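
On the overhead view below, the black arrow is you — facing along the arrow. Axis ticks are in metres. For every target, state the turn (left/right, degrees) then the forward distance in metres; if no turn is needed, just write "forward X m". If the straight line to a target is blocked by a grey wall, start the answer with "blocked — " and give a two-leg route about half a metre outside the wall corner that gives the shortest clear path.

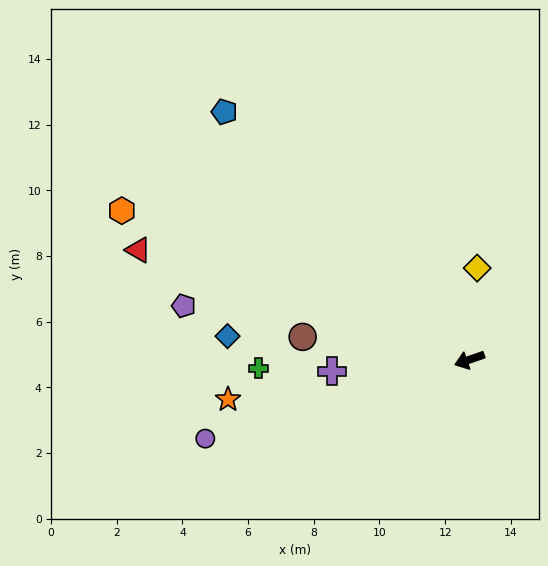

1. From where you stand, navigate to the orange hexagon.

turn right 42°, forward 11.5 m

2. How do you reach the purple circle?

turn right 2°, forward 8.4 m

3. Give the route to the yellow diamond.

turn right 114°, forward 2.8 m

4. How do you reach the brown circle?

turn right 27°, forward 5.1 m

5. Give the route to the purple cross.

turn right 14°, forward 4.2 m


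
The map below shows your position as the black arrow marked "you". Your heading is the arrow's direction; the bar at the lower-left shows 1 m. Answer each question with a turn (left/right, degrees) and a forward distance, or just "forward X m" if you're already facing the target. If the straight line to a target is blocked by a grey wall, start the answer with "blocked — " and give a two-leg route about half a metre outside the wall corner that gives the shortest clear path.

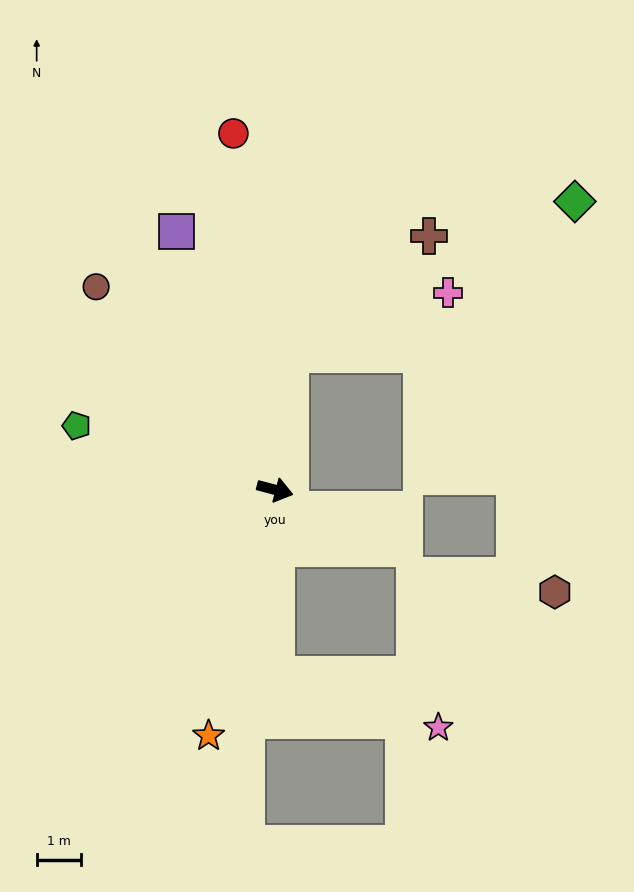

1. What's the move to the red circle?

turn left 111°, forward 8.1 m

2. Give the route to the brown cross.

blocked — turn left 99°, forward 3.1 m, then turn right 44°, forward 4.1 m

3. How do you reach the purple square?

turn left 126°, forward 6.2 m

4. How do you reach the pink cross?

blocked — turn left 99°, forward 3.1 m, then turn right 63°, forward 3.8 m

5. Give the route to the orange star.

turn right 90°, forward 5.7 m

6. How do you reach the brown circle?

turn left 146°, forward 6.1 m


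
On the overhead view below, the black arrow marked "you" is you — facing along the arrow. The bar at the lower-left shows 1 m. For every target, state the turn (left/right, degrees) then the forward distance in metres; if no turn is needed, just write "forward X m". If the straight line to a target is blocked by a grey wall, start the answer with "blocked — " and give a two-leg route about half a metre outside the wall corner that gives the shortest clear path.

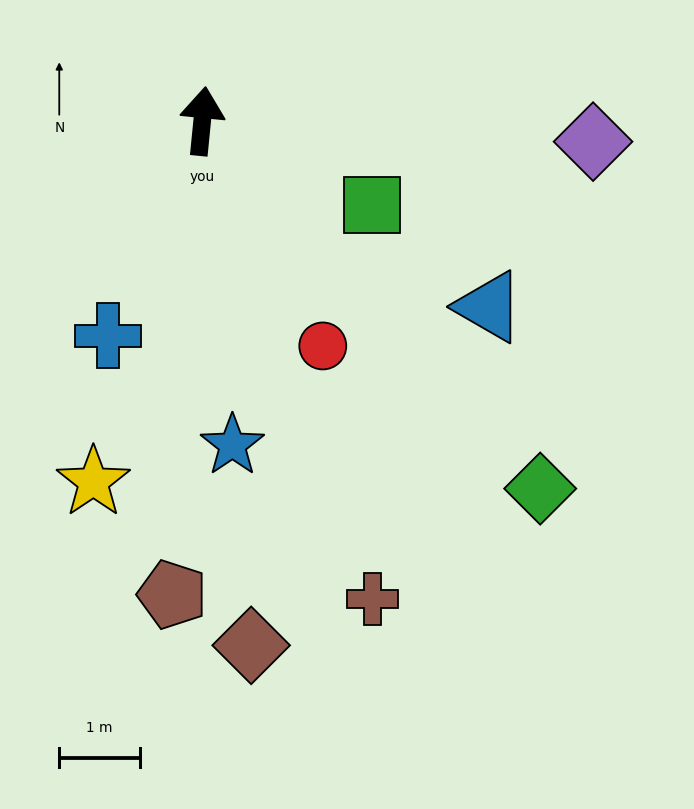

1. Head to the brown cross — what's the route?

turn right 155°, forward 6.3 m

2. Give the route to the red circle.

turn right 146°, forward 3.2 m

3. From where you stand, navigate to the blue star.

turn right 169°, forward 4.0 m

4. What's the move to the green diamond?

turn right 132°, forward 6.2 m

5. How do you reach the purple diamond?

turn right 87°, forward 4.9 m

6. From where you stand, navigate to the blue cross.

turn left 162°, forward 2.9 m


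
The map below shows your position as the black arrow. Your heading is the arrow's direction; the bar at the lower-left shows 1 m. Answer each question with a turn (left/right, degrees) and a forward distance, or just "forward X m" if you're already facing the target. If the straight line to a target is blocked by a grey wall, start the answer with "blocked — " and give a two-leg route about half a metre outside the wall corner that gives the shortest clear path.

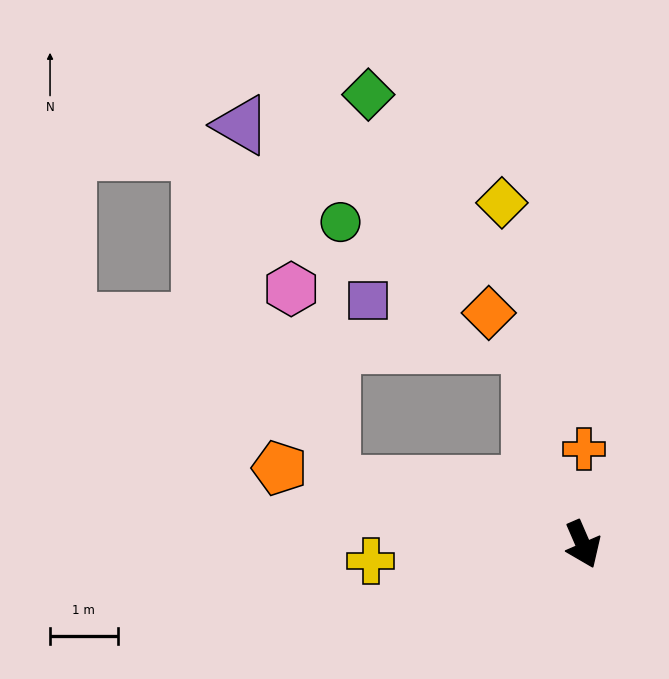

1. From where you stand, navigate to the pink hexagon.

blocked — turn right 127°, forward 3.8 m, then turn right 65°, forward 3.0 m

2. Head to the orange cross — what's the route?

turn left 156°, forward 1.4 m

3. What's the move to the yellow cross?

turn right 109°, forward 3.2 m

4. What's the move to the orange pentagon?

turn right 128°, forward 4.6 m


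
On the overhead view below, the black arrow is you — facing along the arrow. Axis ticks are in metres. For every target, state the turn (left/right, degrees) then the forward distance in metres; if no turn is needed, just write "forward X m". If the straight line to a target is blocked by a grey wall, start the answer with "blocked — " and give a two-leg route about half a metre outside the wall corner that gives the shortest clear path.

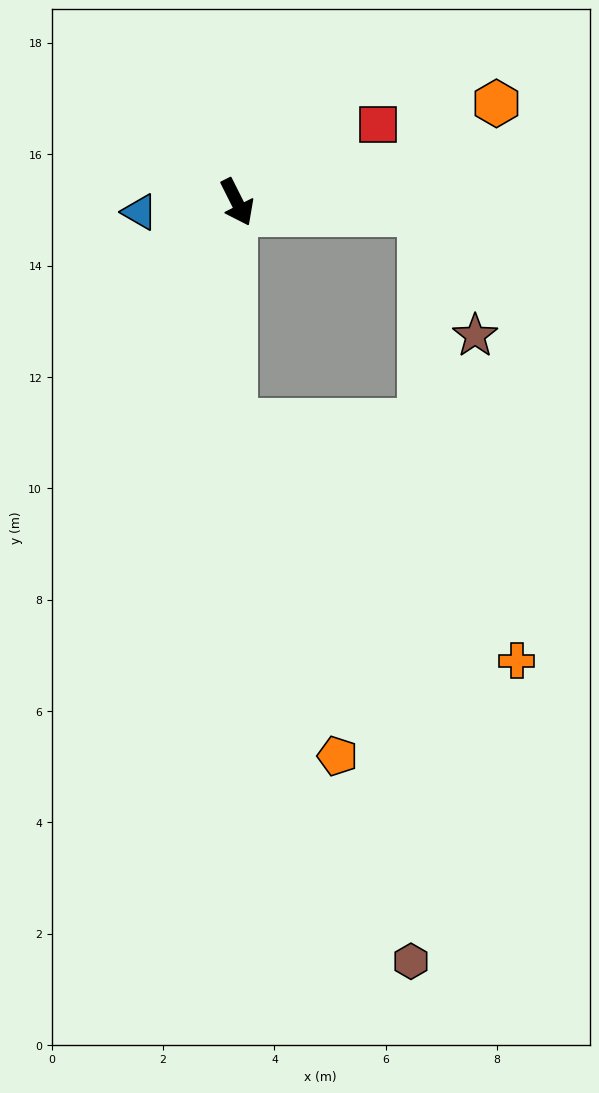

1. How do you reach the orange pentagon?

blocked — turn right 27°, forward 4.0 m, then turn left 18°, forward 6.3 m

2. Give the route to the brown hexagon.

blocked — turn left 60°, forward 3.3 m, then turn right 87°, forward 13.4 m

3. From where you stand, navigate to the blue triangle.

turn right 111°, forward 1.8 m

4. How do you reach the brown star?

blocked — turn left 60°, forward 3.3 m, then turn right 63°, forward 2.4 m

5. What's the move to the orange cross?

blocked — turn right 27°, forward 4.0 m, then turn left 50°, forward 6.6 m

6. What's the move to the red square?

turn left 92°, forward 2.9 m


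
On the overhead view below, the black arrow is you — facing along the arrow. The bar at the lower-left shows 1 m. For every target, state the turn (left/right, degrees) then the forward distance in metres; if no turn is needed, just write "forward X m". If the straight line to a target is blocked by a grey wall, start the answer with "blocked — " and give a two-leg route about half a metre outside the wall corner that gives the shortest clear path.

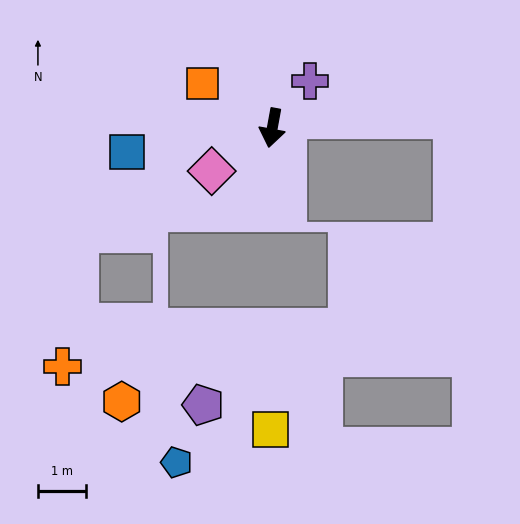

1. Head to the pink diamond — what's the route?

turn right 44°, forward 1.6 m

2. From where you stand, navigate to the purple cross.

turn left 152°, forward 1.3 m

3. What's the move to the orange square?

turn right 112°, forward 1.7 m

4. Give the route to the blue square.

turn right 70°, forward 3.1 m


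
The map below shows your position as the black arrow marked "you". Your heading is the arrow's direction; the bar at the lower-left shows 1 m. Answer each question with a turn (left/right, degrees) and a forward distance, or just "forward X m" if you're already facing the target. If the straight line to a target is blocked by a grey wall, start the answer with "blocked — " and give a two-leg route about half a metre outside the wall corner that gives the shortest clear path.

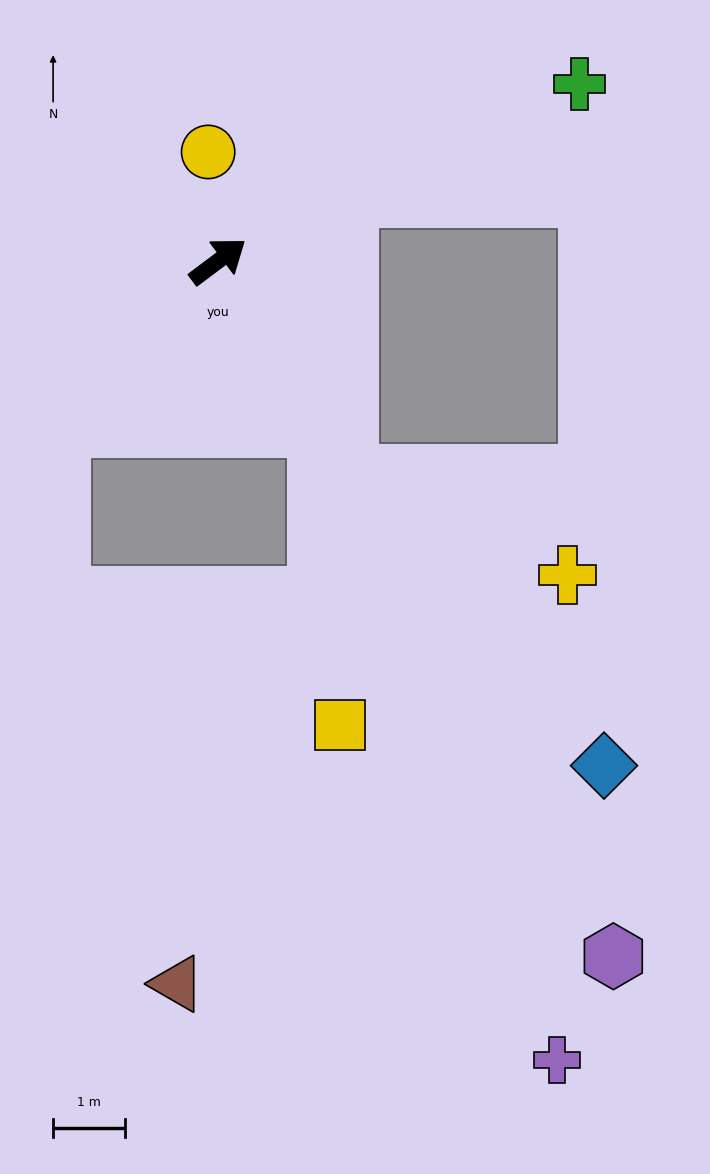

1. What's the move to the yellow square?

blocked — turn right 96°, forward 2.7 m, then turn right 27°, forward 4.1 m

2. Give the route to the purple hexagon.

turn right 97°, forward 11.1 m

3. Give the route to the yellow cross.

blocked — turn right 96°, forward 3.5 m, then turn left 35°, forward 3.3 m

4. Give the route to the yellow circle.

turn left 58°, forward 1.5 m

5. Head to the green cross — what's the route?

turn right 11°, forward 5.6 m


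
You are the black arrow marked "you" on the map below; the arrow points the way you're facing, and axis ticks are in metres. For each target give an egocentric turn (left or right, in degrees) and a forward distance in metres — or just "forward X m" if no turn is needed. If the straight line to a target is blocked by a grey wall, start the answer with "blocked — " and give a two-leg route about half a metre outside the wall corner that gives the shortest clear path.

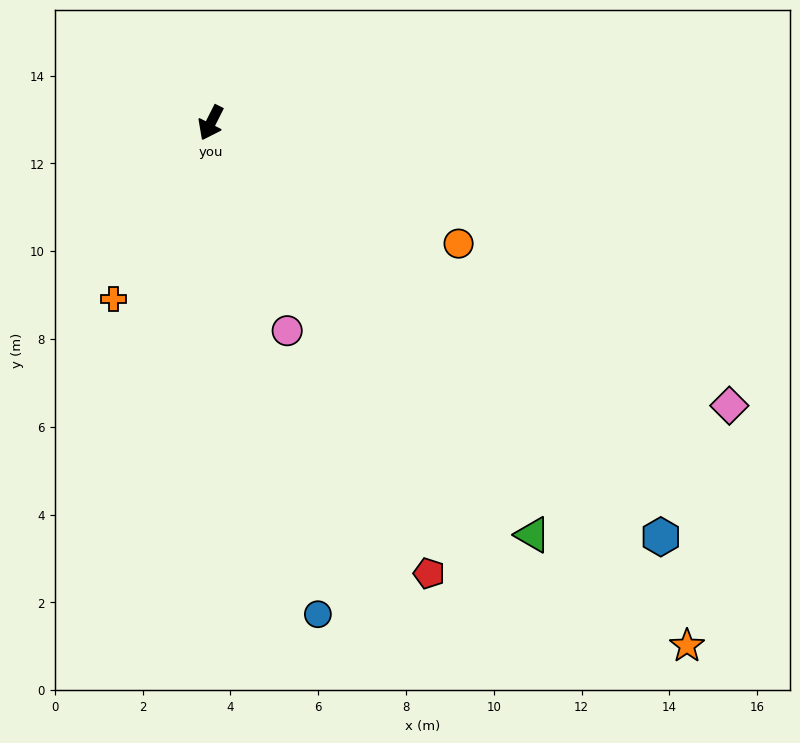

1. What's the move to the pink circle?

turn left 47°, forward 5.0 m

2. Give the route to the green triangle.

turn left 65°, forward 11.9 m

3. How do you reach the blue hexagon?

turn left 74°, forward 13.9 m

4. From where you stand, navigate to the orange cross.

turn right 2°, forward 4.6 m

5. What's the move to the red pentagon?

turn left 53°, forward 11.4 m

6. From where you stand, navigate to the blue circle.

turn left 39°, forward 11.5 m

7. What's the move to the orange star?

turn left 69°, forward 16.1 m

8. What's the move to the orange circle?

turn left 91°, forward 6.3 m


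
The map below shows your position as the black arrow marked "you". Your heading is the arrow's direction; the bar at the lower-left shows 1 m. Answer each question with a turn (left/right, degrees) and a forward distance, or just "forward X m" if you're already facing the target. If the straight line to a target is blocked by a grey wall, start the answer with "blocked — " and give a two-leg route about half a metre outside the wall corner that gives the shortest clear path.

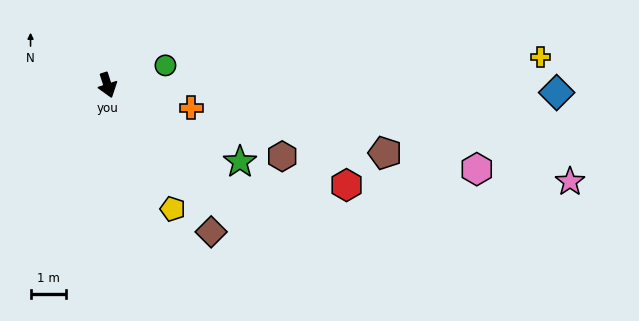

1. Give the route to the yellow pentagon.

turn left 10°, forward 4.0 m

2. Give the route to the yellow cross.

turn left 76°, forward 12.4 m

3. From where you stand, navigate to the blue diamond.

turn left 71°, forward 12.8 m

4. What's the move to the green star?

turn left 42°, forward 4.4 m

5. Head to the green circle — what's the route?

turn left 91°, forward 1.7 m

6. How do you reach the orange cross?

turn left 57°, forward 2.5 m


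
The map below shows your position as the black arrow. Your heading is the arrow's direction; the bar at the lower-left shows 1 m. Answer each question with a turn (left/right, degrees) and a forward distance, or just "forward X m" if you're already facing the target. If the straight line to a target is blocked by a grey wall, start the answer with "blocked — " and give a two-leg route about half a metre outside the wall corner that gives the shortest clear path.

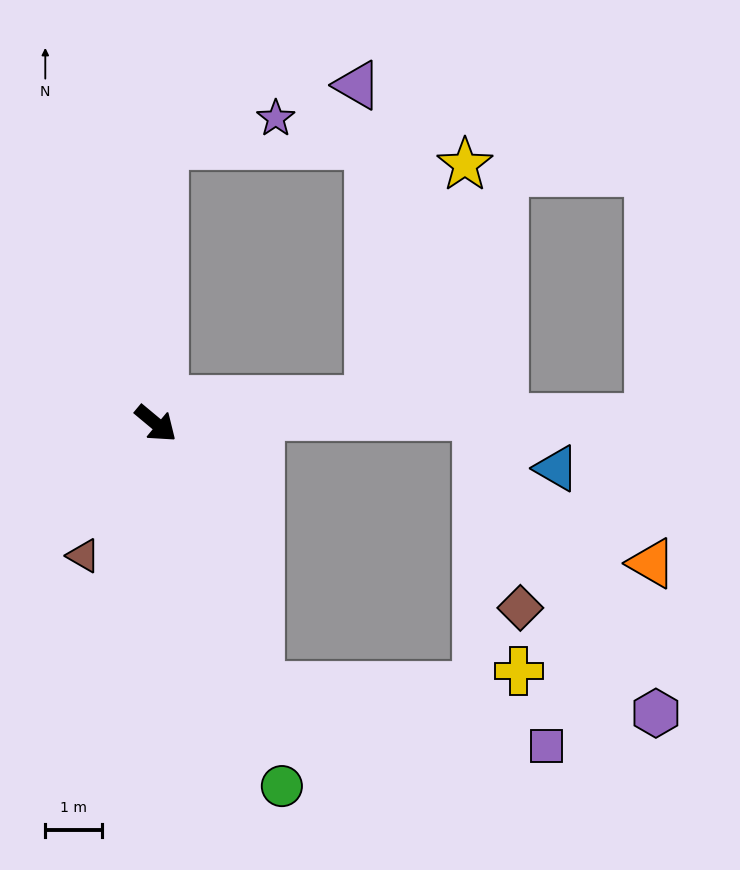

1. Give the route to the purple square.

blocked — turn right 28°, forward 5.0 m, then turn left 56°, forward 5.1 m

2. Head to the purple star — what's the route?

blocked — turn left 128°, forward 4.9 m, then turn right 74°, forward 2.0 m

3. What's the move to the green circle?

turn right 31°, forward 6.8 m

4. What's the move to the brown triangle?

turn right 79°, forward 2.7 m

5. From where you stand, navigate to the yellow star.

blocked — turn left 46°, forward 3.8 m, then turn left 61°, forward 4.5 m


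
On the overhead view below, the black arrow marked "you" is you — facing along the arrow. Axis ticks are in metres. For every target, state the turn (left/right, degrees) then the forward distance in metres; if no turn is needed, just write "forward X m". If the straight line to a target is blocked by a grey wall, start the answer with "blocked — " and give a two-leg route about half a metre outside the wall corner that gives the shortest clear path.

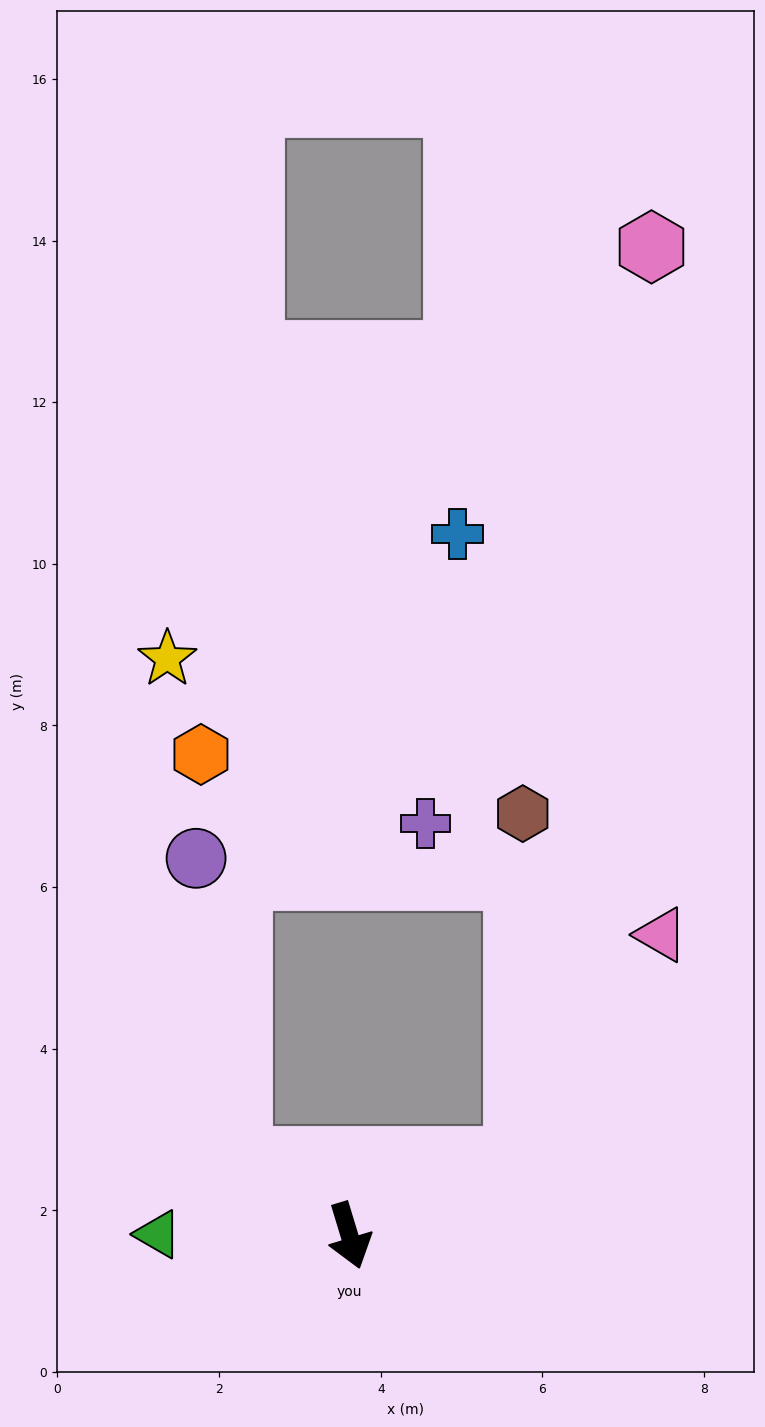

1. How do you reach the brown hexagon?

blocked — turn left 97°, forward 2.3 m, then turn left 65°, forward 4.3 m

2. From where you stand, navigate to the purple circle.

blocked — turn right 141°, forward 1.7 m, then turn right 48°, forward 3.8 m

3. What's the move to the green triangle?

turn right 107°, forward 2.4 m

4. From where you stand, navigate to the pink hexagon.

blocked — turn left 97°, forward 2.3 m, then turn left 58°, forward 11.4 m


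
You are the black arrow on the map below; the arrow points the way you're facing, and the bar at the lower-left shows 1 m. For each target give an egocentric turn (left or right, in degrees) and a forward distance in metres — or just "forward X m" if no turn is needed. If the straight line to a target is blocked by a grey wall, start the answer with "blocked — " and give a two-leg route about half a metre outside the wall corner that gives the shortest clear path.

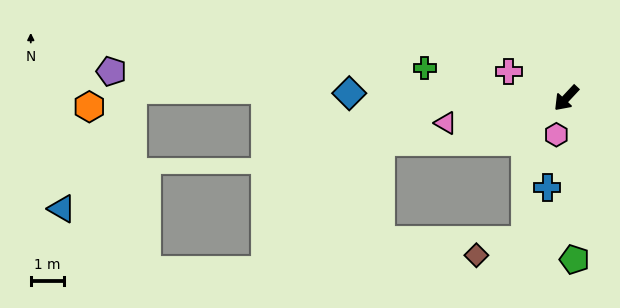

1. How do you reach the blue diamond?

turn right 48°, forward 6.6 m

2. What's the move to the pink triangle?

turn right 35°, forward 3.7 m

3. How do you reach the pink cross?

turn right 72°, forward 1.9 m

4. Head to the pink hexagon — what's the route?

turn left 28°, forward 1.1 m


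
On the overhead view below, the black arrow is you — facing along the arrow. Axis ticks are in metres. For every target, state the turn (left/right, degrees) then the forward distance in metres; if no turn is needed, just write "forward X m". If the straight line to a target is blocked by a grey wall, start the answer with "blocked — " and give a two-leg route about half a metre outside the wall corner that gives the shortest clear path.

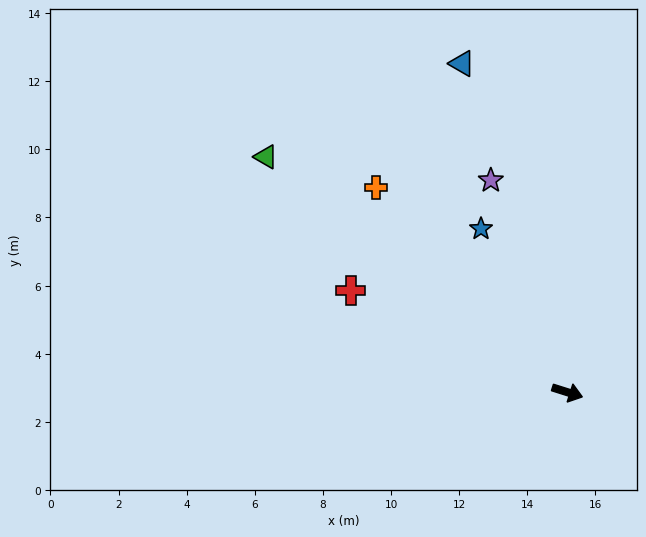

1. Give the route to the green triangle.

turn left 160°, forward 11.2 m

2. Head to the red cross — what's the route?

turn left 172°, forward 7.0 m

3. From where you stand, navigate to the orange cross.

turn left 151°, forward 8.2 m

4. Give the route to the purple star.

turn left 127°, forward 6.6 m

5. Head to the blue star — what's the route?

turn left 135°, forward 5.4 m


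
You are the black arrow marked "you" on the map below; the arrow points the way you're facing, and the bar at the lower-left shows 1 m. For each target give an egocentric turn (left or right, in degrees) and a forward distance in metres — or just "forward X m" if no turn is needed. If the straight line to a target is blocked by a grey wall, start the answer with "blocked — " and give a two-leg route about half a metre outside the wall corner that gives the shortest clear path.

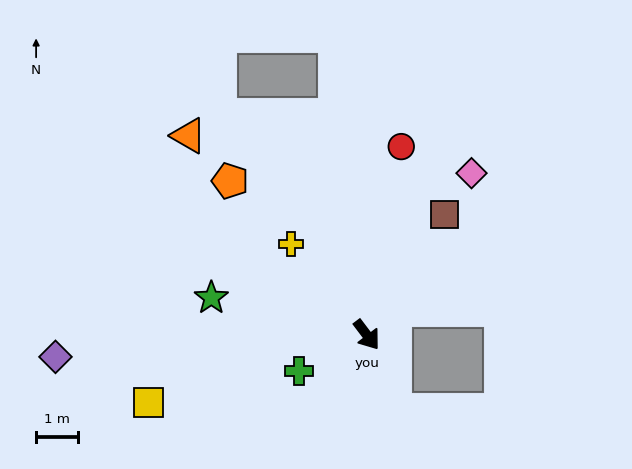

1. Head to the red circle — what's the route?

turn left 133°, forward 4.5 m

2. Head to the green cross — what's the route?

turn right 99°, forward 1.8 m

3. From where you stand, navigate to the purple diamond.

turn right 123°, forward 7.4 m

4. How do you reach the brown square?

turn left 110°, forward 3.4 m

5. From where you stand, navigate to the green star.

turn right 141°, forward 3.8 m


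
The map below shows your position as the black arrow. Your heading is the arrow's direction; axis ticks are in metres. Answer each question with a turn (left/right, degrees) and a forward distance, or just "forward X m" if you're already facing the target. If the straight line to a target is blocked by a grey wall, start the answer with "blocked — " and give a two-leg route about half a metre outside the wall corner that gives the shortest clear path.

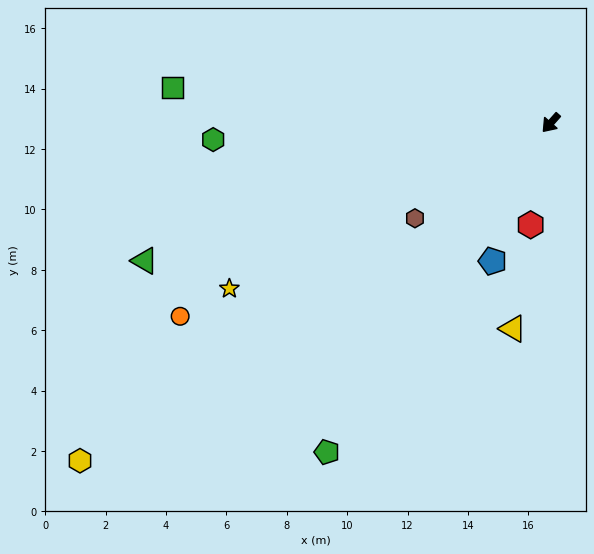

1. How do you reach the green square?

turn right 54°, forward 12.6 m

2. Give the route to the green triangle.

turn right 30°, forward 14.2 m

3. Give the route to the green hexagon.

turn right 46°, forward 11.2 m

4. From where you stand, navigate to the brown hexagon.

turn right 13°, forward 5.5 m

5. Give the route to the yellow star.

turn right 21°, forward 12.0 m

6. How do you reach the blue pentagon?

turn left 19°, forward 5.0 m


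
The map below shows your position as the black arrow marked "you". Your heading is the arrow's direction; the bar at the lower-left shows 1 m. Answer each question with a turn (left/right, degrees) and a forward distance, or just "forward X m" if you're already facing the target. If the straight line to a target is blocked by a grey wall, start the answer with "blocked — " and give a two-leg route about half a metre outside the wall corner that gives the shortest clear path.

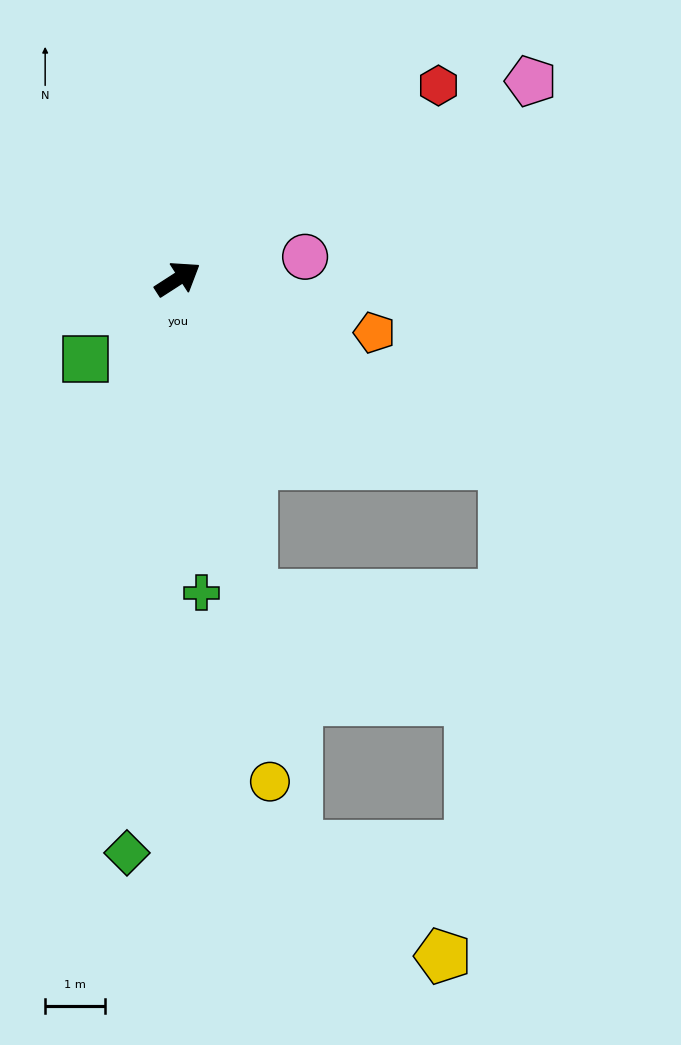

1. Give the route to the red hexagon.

turn left 4°, forward 5.4 m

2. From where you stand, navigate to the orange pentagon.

turn right 48°, forward 3.4 m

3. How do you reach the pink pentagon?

turn right 4°, forward 6.7 m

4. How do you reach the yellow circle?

turn right 112°, forward 8.5 m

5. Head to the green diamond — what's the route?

turn right 128°, forward 9.6 m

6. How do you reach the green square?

turn right 172°, forward 2.0 m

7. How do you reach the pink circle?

turn right 23°, forward 2.1 m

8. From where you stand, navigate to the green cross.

turn right 118°, forward 5.2 m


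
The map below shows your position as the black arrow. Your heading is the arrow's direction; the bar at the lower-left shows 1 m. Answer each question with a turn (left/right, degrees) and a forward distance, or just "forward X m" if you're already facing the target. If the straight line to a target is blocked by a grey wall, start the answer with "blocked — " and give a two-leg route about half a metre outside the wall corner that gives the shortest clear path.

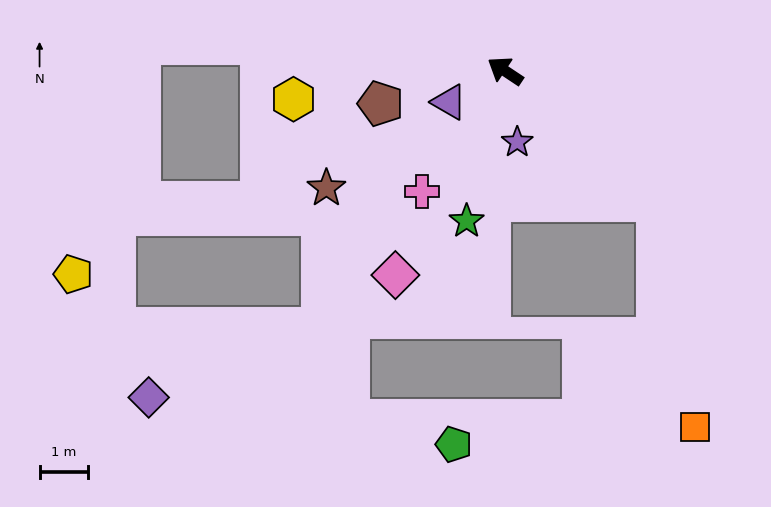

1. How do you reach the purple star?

turn left 133°, forward 1.5 m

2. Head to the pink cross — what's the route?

turn left 89°, forward 3.0 m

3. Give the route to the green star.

turn left 109°, forward 3.2 m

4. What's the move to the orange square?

blocked — turn left 173°, forward 4.1 m, then turn right 40°, forward 4.7 m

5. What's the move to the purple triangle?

turn left 63°, forward 1.3 m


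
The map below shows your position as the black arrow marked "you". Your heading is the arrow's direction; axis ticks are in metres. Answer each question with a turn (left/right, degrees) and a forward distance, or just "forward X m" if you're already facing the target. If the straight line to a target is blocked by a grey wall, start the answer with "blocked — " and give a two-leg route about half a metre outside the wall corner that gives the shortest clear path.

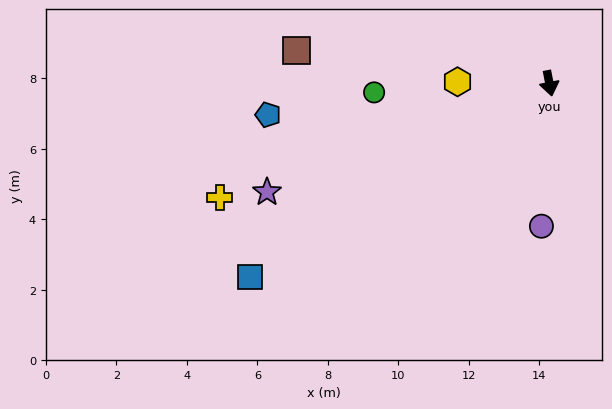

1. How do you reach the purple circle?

turn right 14°, forward 4.1 m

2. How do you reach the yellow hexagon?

turn right 102°, forward 2.6 m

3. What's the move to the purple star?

turn right 80°, forward 8.6 m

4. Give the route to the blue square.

turn right 68°, forward 10.1 m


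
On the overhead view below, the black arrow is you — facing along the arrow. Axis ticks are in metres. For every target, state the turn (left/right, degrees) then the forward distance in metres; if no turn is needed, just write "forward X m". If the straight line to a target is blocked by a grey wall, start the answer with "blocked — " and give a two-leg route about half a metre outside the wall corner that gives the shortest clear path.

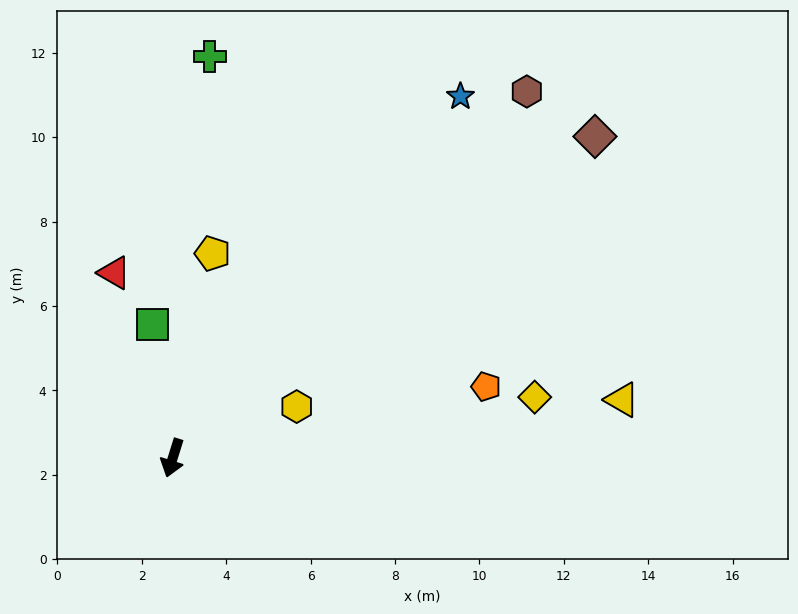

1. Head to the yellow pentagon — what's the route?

turn right 174°, forward 4.9 m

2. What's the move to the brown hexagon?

turn left 153°, forward 12.1 m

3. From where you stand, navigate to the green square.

turn right 154°, forward 3.2 m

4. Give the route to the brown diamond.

turn left 145°, forward 12.6 m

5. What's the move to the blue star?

turn left 159°, forward 10.9 m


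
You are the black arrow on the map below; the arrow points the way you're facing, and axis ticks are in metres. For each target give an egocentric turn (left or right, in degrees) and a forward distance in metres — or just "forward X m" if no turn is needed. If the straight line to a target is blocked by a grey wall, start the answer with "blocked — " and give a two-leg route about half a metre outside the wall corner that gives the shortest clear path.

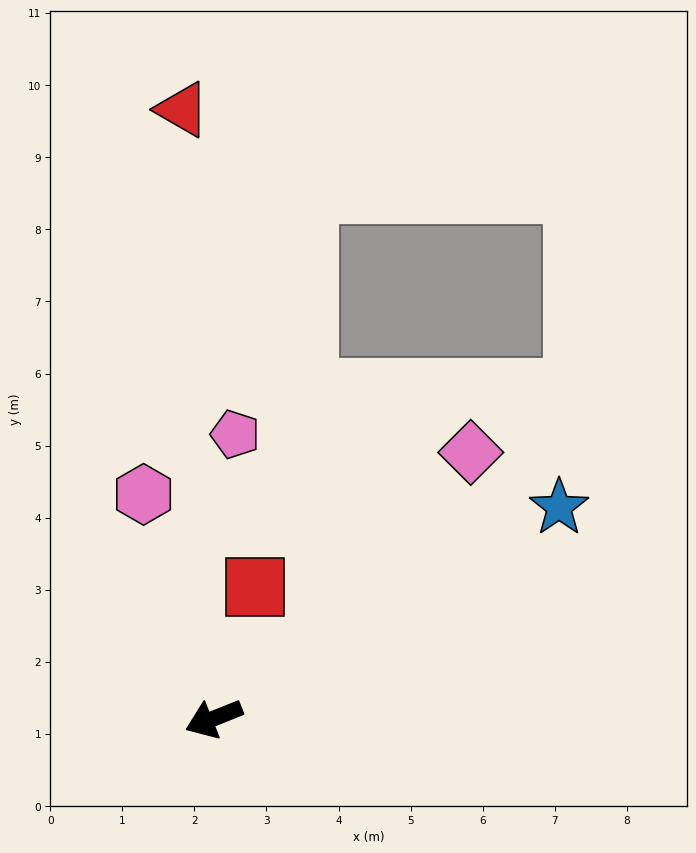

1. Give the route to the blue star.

turn right 170°, forward 5.6 m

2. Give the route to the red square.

turn right 129°, forward 1.9 m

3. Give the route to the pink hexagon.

turn right 94°, forward 3.3 m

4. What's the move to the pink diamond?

turn right 156°, forward 5.1 m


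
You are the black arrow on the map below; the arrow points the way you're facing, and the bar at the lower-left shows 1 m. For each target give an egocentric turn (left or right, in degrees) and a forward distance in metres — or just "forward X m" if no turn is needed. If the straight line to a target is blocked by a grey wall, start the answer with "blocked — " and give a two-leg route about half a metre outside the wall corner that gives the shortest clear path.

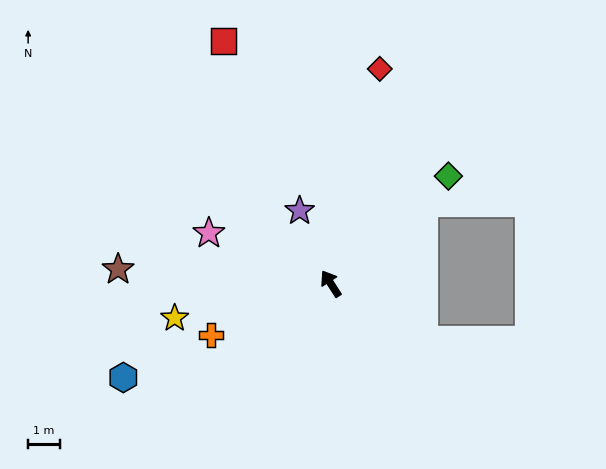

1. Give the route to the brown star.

turn left 53°, forward 6.7 m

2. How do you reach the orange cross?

turn left 81°, forward 4.1 m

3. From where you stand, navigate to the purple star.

turn right 10°, forward 2.5 m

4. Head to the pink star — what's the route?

turn left 35°, forward 4.1 m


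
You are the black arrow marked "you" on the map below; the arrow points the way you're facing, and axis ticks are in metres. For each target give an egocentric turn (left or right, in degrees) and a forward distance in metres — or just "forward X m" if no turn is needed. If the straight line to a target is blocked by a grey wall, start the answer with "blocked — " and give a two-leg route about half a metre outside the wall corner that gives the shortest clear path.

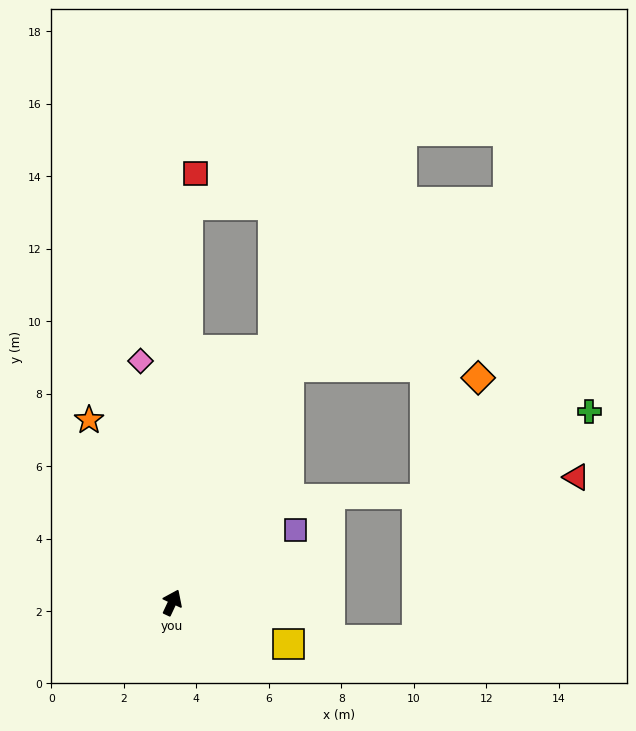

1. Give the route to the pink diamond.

turn left 33°, forward 6.7 m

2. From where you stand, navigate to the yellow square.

turn right 84°, forward 3.4 m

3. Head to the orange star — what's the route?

turn left 50°, forward 5.5 m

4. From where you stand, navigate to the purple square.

turn right 34°, forward 3.9 m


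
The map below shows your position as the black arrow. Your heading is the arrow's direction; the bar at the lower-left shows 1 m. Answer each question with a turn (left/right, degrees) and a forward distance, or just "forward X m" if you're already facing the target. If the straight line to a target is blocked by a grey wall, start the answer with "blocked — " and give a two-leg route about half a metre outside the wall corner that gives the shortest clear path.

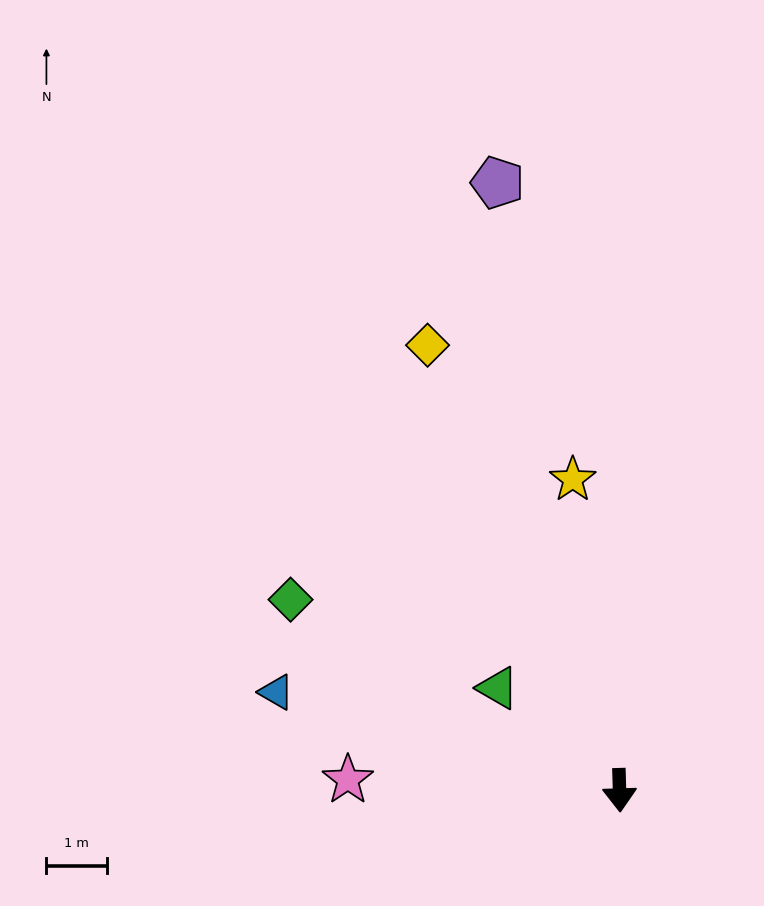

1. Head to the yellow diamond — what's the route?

turn right 158°, forward 8.0 m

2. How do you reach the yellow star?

turn right 173°, forward 5.2 m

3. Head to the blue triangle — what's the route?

turn right 108°, forward 5.9 m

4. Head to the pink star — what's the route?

turn right 94°, forward 4.5 m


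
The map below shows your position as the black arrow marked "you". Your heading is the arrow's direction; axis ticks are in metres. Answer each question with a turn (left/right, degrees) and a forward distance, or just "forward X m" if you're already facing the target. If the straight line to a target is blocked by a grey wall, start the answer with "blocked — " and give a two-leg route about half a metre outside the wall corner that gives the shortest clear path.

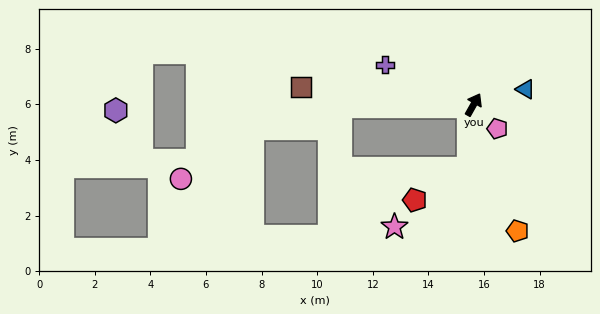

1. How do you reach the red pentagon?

blocked — turn right 155°, forward 2.3 m, then turn right 55°, forward 2.2 m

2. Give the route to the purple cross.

turn left 95°, forward 3.5 m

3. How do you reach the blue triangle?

turn right 44°, forward 1.9 m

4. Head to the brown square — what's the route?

turn left 114°, forward 6.2 m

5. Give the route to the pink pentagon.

turn right 106°, forward 1.2 m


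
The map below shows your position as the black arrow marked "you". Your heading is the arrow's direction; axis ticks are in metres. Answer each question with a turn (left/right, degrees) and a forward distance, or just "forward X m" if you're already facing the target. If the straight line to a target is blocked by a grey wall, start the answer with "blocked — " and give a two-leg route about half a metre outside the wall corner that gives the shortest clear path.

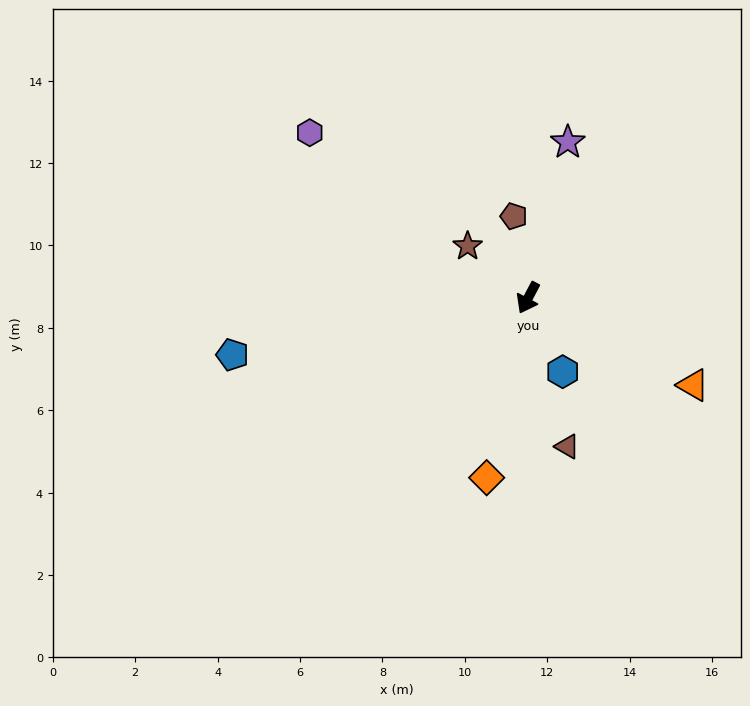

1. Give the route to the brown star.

turn right 103°, forward 1.9 m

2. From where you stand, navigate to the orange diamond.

turn left 15°, forward 4.5 m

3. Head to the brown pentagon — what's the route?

turn right 142°, forward 2.0 m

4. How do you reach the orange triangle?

turn left 90°, forward 4.5 m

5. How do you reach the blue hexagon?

turn left 53°, forward 2.0 m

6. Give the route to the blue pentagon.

turn right 51°, forward 7.3 m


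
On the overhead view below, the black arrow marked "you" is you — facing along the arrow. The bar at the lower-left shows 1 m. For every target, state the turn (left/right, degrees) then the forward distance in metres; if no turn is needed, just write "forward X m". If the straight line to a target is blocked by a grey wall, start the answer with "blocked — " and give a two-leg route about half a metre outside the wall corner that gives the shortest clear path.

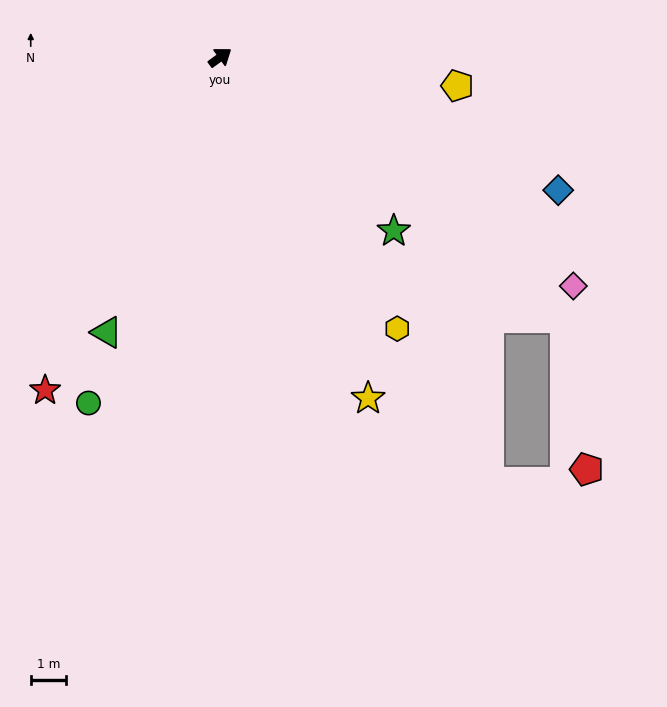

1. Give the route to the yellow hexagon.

turn right 93°, forward 9.2 m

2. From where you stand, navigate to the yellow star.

turn right 103°, forward 10.6 m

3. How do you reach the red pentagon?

blocked — turn right 73°, forward 12.3 m, then turn right 45°, forward 4.3 m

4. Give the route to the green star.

turn right 81°, forward 7.0 m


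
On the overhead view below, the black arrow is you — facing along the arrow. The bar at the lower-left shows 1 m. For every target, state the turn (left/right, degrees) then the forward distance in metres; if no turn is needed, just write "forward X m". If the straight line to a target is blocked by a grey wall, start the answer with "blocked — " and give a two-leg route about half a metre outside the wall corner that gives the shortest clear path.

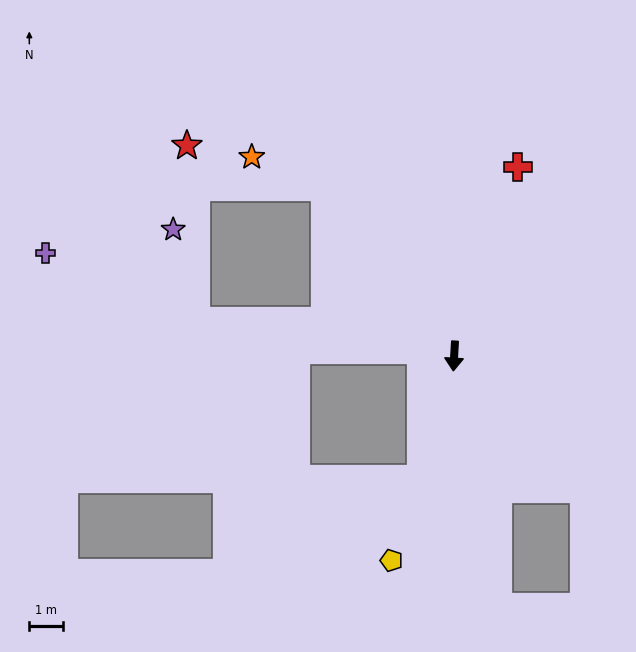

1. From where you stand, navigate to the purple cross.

blocked — turn right 95°, forward 7.8 m, then turn right 16°, forward 4.9 m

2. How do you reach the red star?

blocked — turn right 95°, forward 7.8 m, then turn right 79°, forward 5.2 m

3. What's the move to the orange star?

blocked — turn right 139°, forward 6.4 m, then turn left 30°, forward 2.3 m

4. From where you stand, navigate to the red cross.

turn left 165°, forward 5.9 m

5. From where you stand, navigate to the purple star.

blocked — turn right 95°, forward 7.8 m, then turn right 68°, forward 2.8 m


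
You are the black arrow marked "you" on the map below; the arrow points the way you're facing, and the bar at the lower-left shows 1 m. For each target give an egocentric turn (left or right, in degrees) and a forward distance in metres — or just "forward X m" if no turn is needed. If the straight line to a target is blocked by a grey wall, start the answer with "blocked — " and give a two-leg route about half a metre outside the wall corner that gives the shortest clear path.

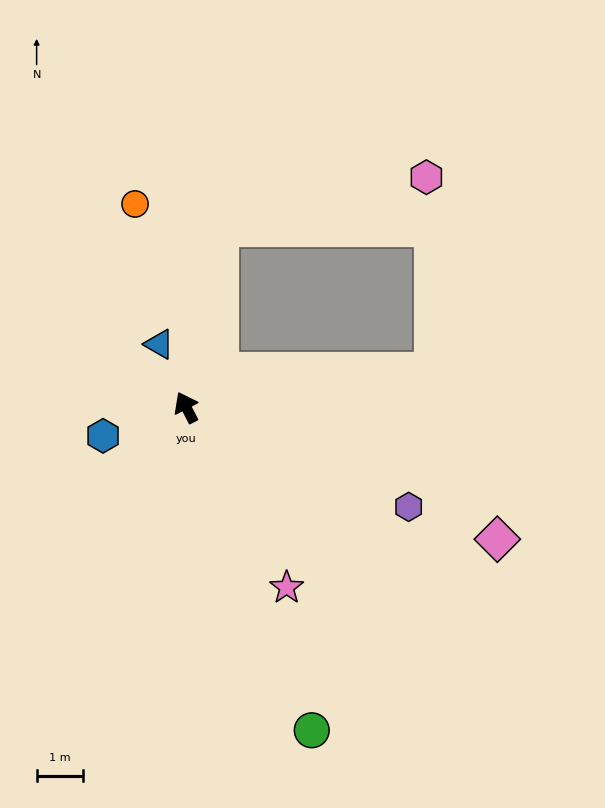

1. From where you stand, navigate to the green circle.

turn left 174°, forward 7.5 m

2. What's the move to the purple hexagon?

turn right 141°, forward 5.3 m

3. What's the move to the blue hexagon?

turn left 82°, forward 1.9 m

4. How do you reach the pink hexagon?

blocked — turn right 38°, forward 4.0 m, then turn right 66°, forward 4.6 m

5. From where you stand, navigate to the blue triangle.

turn right 4°, forward 1.5 m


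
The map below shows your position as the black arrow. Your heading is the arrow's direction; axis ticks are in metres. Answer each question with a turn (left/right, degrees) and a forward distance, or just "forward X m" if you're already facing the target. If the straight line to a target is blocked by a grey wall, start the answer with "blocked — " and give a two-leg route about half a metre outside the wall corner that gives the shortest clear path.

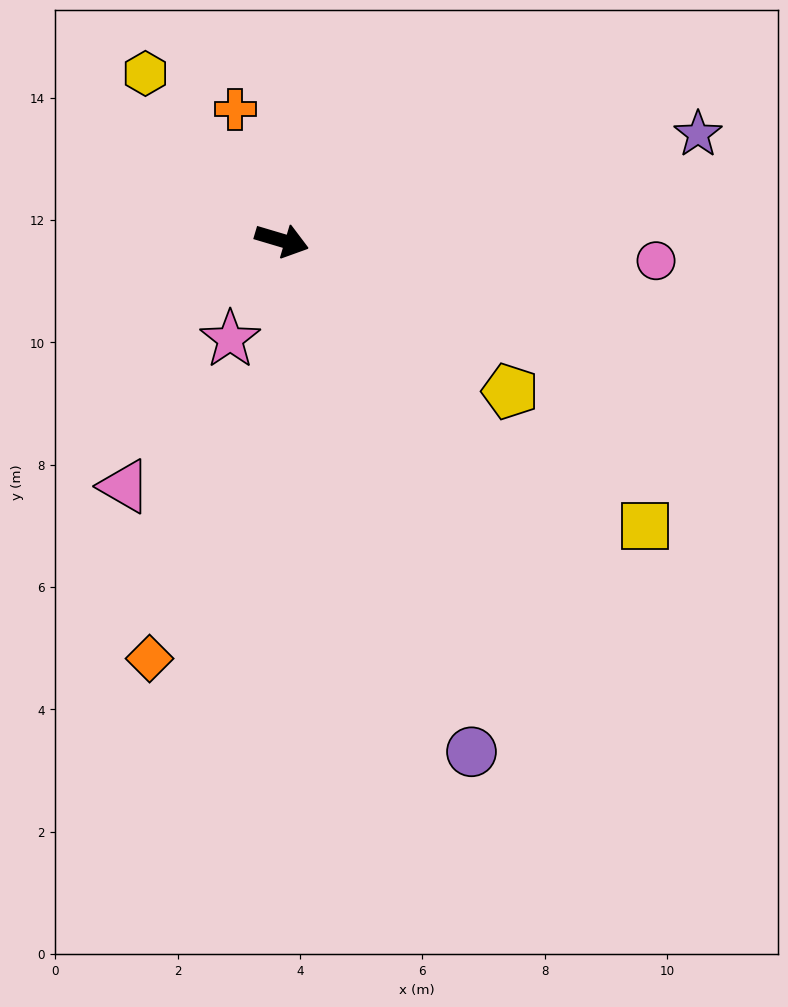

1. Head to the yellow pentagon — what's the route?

turn right 17°, forward 4.5 m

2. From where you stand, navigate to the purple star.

turn left 31°, forward 7.0 m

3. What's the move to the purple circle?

turn right 53°, forward 8.9 m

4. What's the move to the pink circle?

turn left 13°, forward 6.1 m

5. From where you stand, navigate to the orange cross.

turn left 126°, forward 2.3 m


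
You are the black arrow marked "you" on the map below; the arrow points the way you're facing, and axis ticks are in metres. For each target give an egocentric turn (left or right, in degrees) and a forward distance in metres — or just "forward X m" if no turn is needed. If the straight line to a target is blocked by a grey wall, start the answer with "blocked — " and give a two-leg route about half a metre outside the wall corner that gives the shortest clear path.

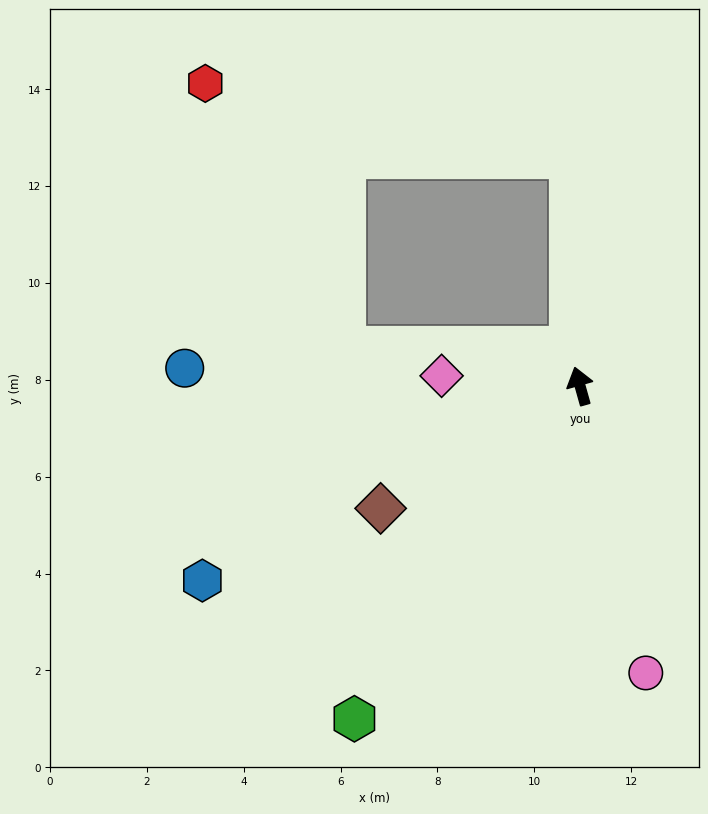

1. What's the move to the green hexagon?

turn left 130°, forward 8.3 m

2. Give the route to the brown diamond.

turn left 106°, forward 4.8 m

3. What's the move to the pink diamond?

turn left 70°, forward 2.9 m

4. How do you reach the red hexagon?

blocked — turn right 13°, forward 4.7 m, then turn left 76°, forward 7.7 m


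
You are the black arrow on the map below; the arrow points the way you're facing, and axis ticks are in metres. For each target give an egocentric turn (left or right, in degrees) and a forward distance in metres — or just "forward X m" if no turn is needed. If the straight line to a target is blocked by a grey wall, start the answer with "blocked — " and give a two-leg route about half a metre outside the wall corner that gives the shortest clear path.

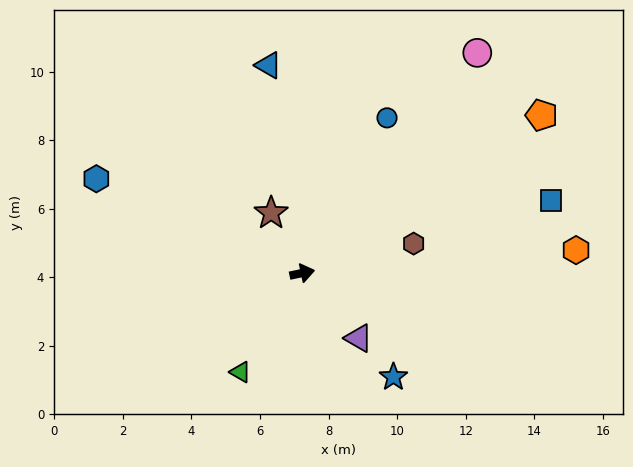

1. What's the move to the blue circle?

turn left 49°, forward 5.2 m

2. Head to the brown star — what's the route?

turn left 105°, forward 2.0 m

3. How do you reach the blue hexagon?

turn left 144°, forward 6.6 m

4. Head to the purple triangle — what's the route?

turn right 61°, forward 2.5 m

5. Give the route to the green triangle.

turn right 134°, forward 3.4 m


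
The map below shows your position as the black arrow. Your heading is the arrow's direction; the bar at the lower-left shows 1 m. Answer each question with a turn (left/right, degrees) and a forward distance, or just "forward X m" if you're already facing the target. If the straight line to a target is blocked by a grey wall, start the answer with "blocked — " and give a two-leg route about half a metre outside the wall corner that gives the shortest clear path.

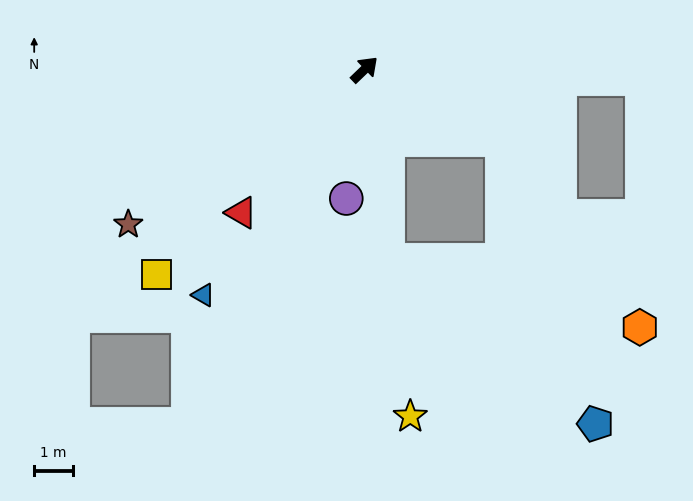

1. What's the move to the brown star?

turn left 169°, forward 7.3 m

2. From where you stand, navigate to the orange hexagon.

blocked — turn right 71°, forward 4.0 m, then turn right 26°, forward 6.0 m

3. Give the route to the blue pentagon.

blocked — turn right 71°, forward 4.0 m, then turn right 45°, forward 7.7 m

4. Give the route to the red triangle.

turn right 175°, forward 4.9 m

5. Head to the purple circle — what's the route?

turn right 142°, forward 3.4 m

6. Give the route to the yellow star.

turn right 126°, forward 9.0 m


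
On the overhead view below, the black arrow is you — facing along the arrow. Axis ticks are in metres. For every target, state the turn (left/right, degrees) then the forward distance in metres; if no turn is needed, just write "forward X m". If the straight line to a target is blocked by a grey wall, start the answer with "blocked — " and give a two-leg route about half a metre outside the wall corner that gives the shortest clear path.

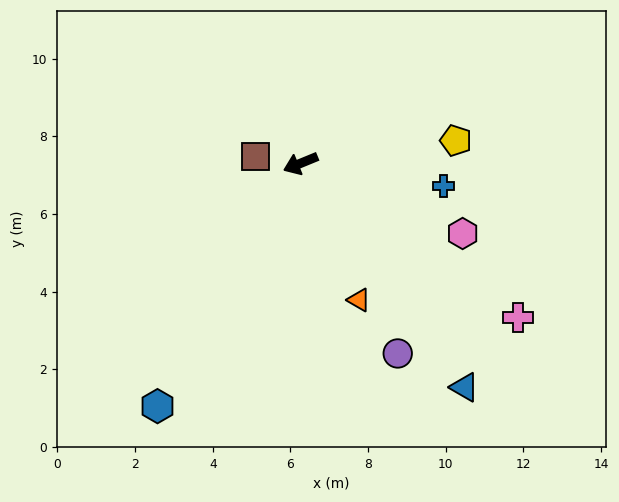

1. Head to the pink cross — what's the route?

turn left 122°, forward 6.9 m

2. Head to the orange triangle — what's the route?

turn left 91°, forward 3.8 m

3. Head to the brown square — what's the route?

turn right 30°, forward 1.2 m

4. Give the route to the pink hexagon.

turn left 134°, forward 4.5 m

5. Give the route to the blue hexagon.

turn left 37°, forward 7.3 m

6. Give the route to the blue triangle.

turn left 104°, forward 7.1 m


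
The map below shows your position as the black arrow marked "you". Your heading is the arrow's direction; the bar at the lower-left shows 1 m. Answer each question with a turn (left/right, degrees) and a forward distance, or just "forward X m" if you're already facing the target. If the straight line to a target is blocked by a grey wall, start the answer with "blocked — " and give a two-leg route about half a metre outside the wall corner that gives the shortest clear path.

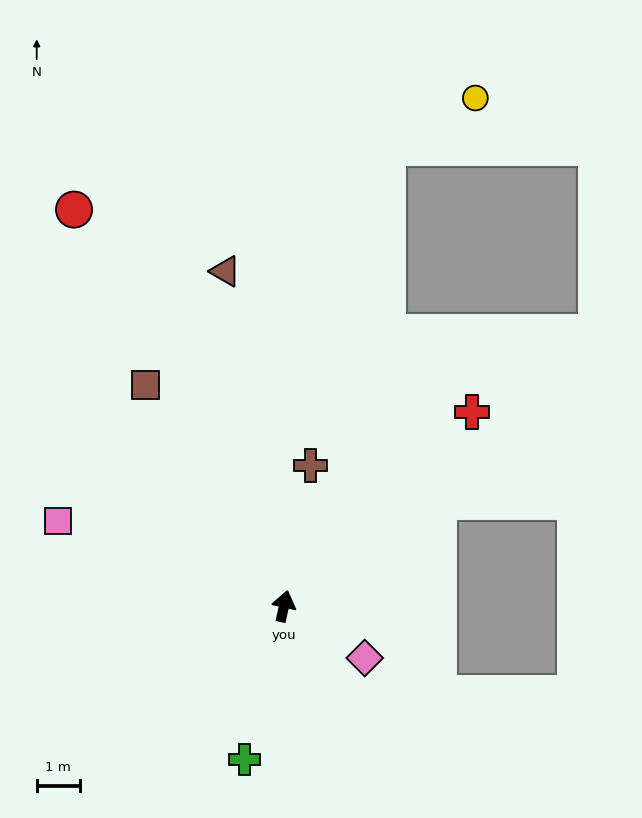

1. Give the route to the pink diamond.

turn right 110°, forward 2.2 m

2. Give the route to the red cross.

turn right 32°, forward 6.2 m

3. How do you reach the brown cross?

forward 3.3 m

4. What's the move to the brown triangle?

turn left 22°, forward 7.9 m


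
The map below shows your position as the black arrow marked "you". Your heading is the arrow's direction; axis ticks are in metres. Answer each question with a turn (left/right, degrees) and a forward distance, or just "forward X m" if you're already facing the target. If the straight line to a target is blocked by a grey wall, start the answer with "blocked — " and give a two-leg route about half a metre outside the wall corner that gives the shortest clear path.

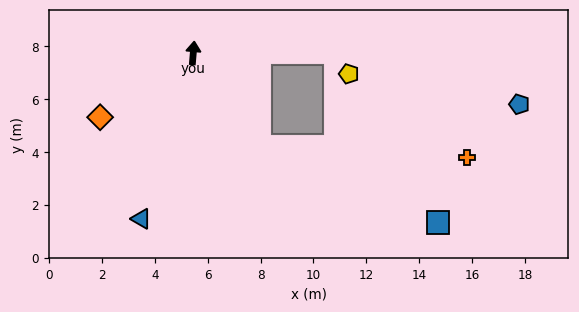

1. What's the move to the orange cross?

blocked — turn right 139°, forward 4.3 m, then turn left 51°, forward 7.8 m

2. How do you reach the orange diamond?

turn left 129°, forward 4.3 m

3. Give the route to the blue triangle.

turn left 167°, forward 6.6 m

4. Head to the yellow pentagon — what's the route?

blocked — turn right 85°, forward 5.3 m, then turn right 56°, forward 1.0 m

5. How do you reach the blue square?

blocked — turn right 139°, forward 4.3 m, then turn left 30°, forward 7.3 m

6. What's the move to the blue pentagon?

blocked — turn right 85°, forward 5.3 m, then turn right 16°, forward 7.2 m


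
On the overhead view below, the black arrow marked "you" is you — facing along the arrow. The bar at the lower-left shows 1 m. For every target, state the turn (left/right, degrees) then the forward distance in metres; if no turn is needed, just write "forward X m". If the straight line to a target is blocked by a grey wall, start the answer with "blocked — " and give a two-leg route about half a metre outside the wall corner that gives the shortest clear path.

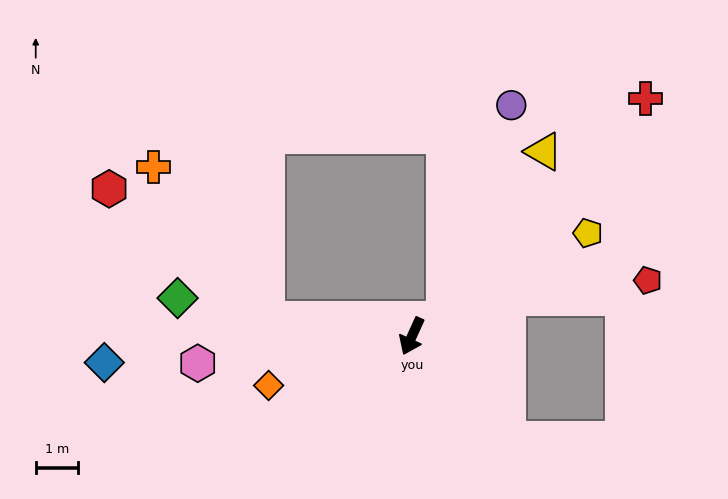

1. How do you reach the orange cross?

blocked — turn right 72°, forward 3.4 m, then turn right 47°, forward 4.4 m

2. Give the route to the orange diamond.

turn right 47°, forward 3.6 m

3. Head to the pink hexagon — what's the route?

turn right 58°, forward 5.1 m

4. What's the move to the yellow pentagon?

turn left 145°, forward 4.8 m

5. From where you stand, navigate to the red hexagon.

blocked — turn right 72°, forward 3.4 m, then turn right 33°, forward 4.8 m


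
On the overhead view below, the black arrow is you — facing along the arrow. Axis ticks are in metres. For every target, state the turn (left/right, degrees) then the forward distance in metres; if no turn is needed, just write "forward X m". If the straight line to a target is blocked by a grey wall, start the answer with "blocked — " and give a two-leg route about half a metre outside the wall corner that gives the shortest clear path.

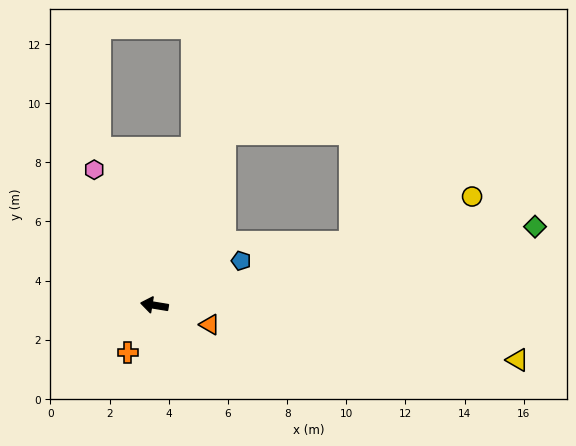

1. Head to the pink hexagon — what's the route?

turn right 57°, forward 5.0 m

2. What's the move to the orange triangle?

turn left 170°, forward 2.0 m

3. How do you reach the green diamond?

turn right 159°, forward 13.1 m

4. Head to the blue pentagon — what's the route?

turn right 144°, forward 3.3 m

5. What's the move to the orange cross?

turn left 70°, forward 1.8 m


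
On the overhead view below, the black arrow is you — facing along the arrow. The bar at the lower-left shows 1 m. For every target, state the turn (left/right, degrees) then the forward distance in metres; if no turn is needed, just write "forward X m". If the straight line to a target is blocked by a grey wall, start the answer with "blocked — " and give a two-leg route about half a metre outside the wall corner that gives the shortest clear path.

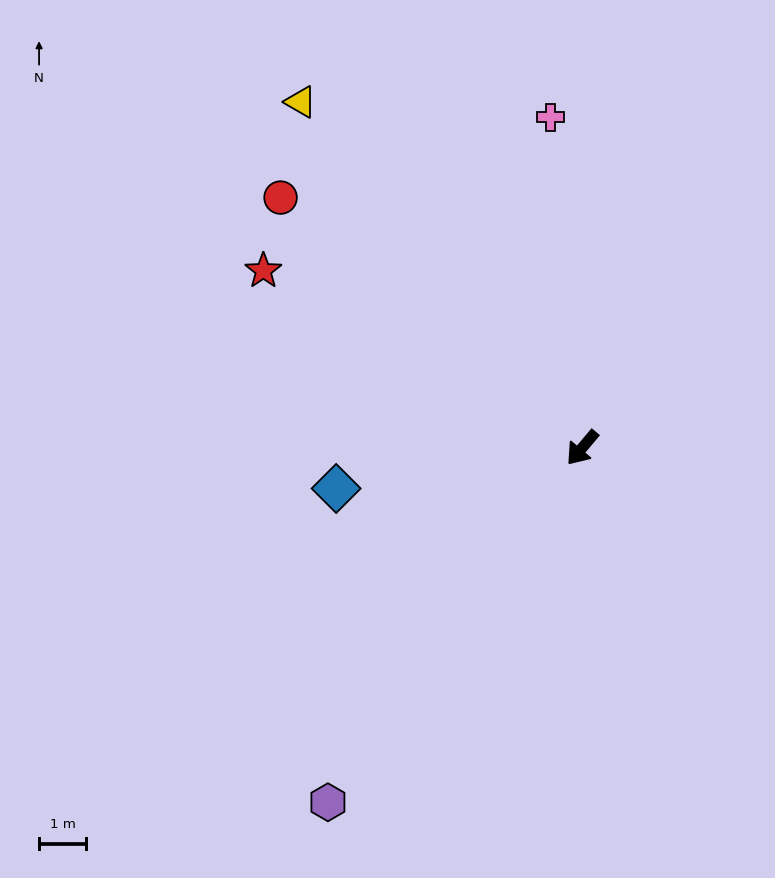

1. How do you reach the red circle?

turn right 90°, forward 8.3 m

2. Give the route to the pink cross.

turn right 134°, forward 7.0 m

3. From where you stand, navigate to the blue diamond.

turn right 41°, forward 5.3 m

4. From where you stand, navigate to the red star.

turn right 79°, forward 7.7 m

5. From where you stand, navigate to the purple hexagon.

turn left 4°, forward 9.2 m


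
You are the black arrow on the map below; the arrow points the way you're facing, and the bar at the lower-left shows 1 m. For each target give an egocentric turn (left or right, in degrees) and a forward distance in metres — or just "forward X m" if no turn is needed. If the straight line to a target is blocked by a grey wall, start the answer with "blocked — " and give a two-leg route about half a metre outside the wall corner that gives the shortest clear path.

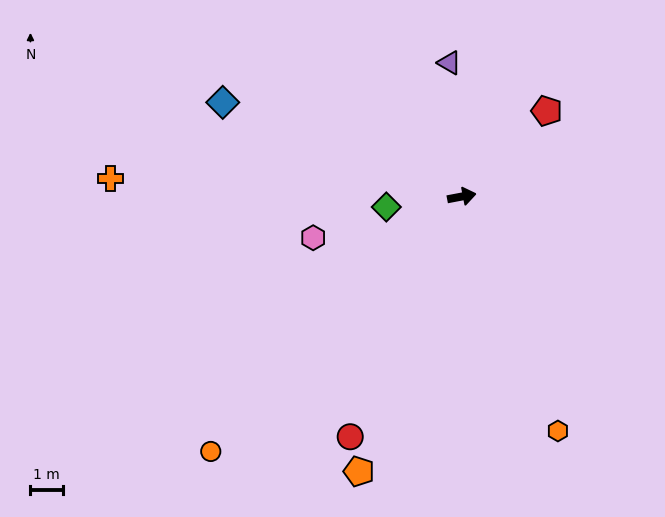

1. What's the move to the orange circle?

turn right 145°, forward 11.1 m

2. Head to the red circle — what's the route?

turn right 126°, forward 8.2 m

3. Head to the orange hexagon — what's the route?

turn right 79°, forward 7.9 m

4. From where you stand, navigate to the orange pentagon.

turn right 121°, forward 9.1 m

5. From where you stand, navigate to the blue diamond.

turn left 148°, forward 8.0 m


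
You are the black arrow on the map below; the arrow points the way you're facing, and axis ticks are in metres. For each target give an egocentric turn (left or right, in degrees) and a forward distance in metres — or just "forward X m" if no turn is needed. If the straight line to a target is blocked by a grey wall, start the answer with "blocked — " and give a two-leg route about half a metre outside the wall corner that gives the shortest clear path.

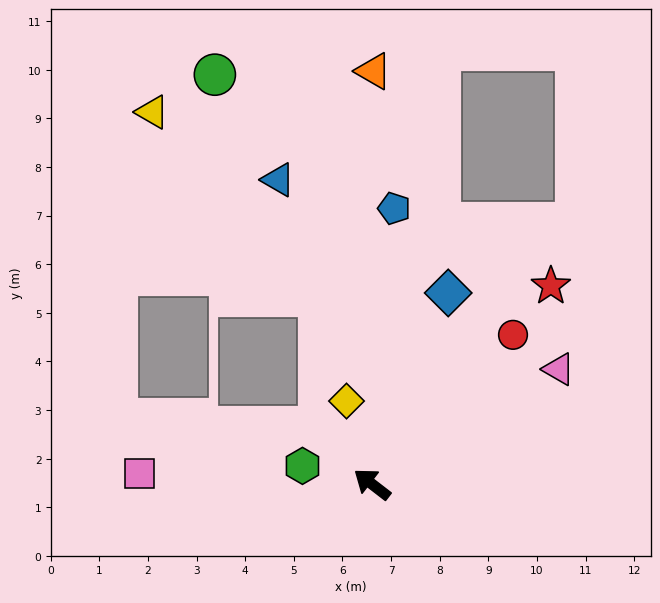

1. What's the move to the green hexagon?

turn left 23°, forward 1.5 m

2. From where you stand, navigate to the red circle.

turn right 96°, forward 4.2 m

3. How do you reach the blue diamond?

turn right 74°, forward 4.2 m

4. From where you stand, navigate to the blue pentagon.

turn right 57°, forward 5.7 m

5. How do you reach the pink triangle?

turn right 111°, forward 4.5 m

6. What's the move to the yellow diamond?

turn right 35°, forward 1.8 m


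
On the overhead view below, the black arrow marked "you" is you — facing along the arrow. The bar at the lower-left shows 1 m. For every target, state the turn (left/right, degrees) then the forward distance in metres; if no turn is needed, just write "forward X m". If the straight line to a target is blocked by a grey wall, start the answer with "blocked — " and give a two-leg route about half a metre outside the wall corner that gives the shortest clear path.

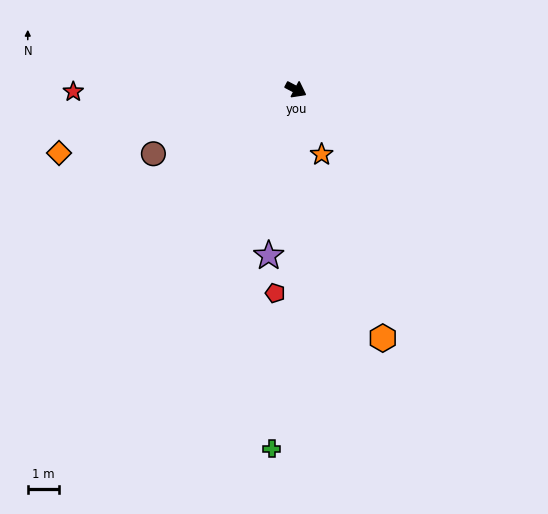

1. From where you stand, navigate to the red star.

turn right 152°, forward 7.2 m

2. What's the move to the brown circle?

turn right 128°, forward 5.1 m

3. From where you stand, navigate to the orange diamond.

turn right 137°, forward 8.0 m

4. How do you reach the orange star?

turn right 41°, forward 2.3 m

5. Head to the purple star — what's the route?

turn right 72°, forward 5.5 m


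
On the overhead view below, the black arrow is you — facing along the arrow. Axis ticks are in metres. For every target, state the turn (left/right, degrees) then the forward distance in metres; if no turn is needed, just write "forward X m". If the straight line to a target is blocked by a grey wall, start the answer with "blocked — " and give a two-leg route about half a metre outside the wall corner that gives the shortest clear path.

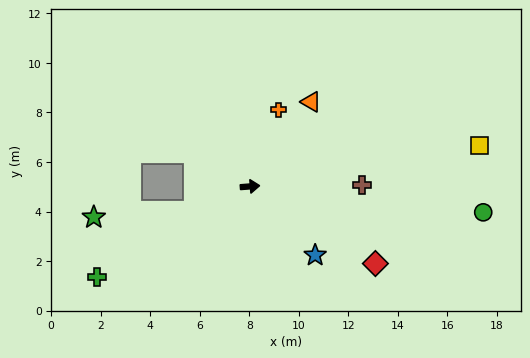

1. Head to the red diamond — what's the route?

turn right 36°, forward 5.9 m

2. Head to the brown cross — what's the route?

turn right 4°, forward 4.5 m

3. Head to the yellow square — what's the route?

turn left 6°, forward 9.4 m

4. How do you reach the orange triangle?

turn left 50°, forward 4.2 m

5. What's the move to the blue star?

turn right 51°, forward 3.8 m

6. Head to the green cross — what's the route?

turn right 154°, forward 7.2 m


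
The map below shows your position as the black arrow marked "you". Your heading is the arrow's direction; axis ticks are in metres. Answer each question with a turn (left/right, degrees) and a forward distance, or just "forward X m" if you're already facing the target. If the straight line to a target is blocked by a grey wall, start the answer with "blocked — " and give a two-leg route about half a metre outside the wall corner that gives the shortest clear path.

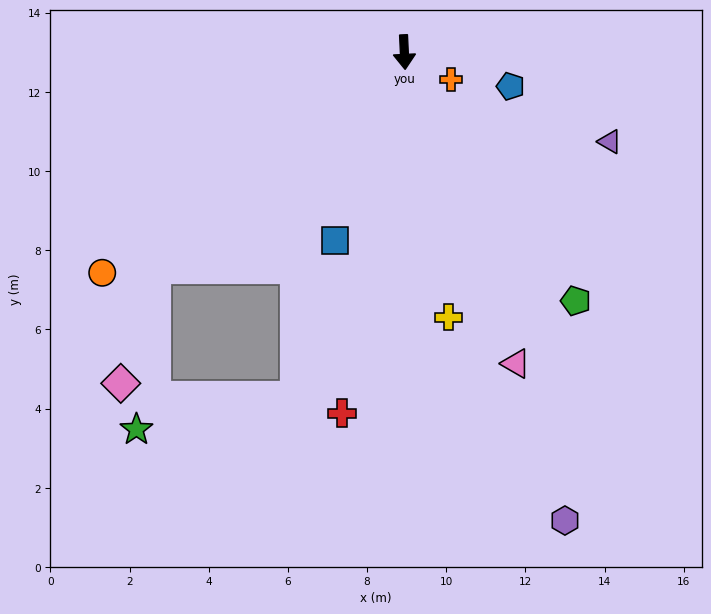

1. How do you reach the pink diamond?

blocked — turn right 52°, forward 8.3 m, then turn left 33°, forward 3.1 m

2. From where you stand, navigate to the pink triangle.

turn left 17°, forward 8.4 m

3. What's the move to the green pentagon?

turn left 32°, forward 7.6 m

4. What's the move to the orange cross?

turn left 57°, forward 1.4 m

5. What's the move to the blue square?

turn right 23°, forward 5.1 m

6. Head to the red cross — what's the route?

turn right 12°, forward 9.3 m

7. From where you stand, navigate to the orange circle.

turn right 57°, forward 9.4 m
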